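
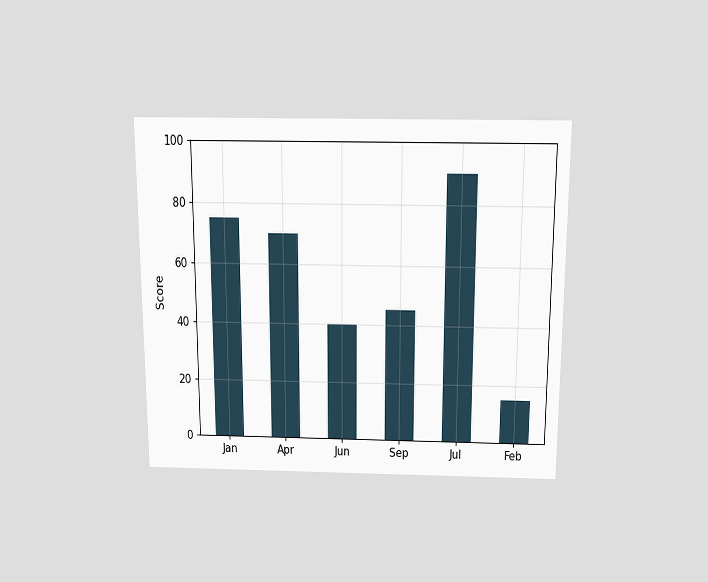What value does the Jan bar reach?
75

The chart is viewed slightly from above. Reading along the chart's y-axis, the Jan bar reaches 75.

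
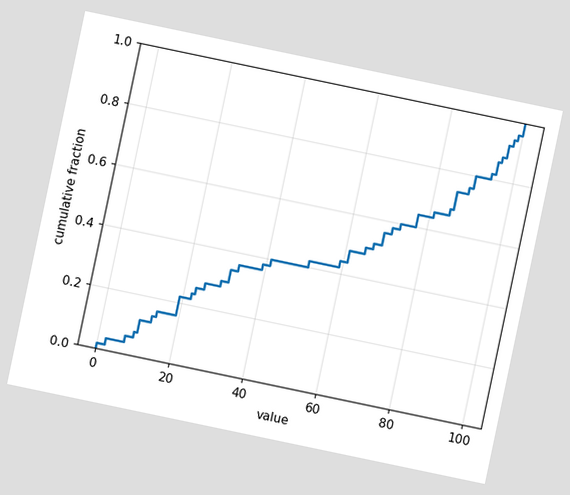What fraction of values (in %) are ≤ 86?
The chart is tilted about 12° clockwise. At x=86 the ECDF step is at 74%.

74%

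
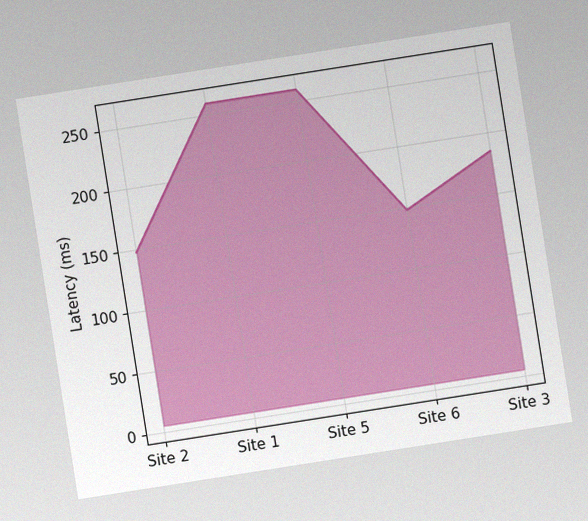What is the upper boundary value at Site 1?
259ms

The chart is tilted about 9° counter-clockwise, with some photo noise. At Site 1 the upper boundary is at 259ms.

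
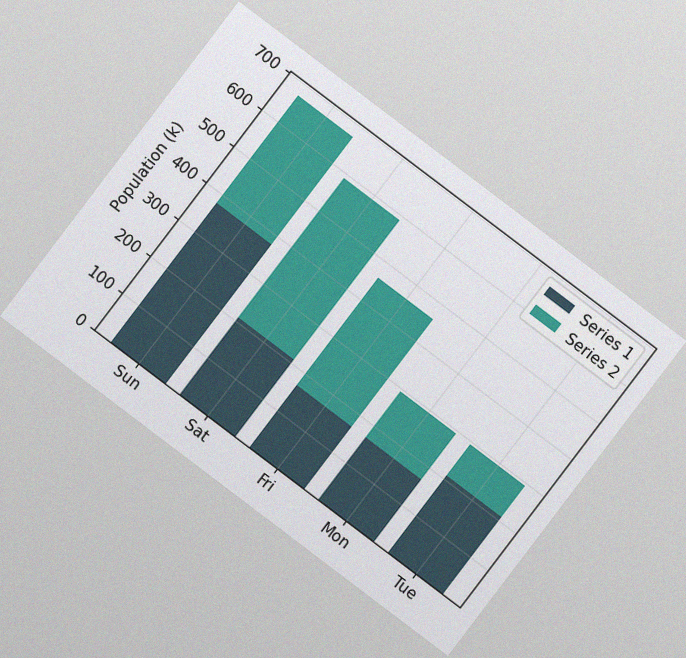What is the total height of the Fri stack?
The chart is tilted about 37° clockwise, with some photo noise. The Fri stack's top reaches 462k on the y-axis.

462k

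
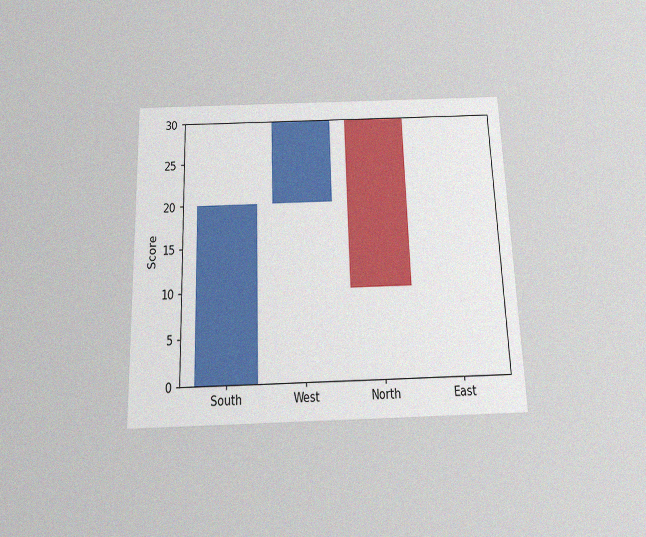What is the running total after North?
10

The chart is viewed slightly from below, with some photo noise. After North the running total reaches 10.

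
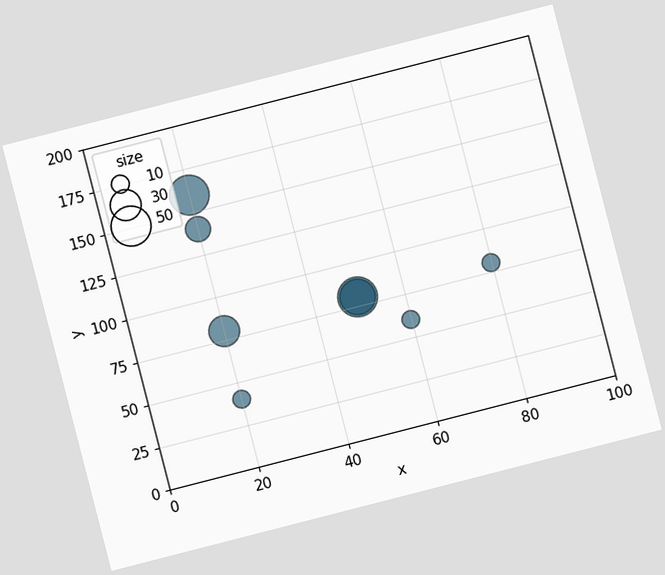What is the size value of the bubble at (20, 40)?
The chart is tilted about 14° counter-clockwise. Matching the bubble at (20, 40) against the size legend gives 10.

10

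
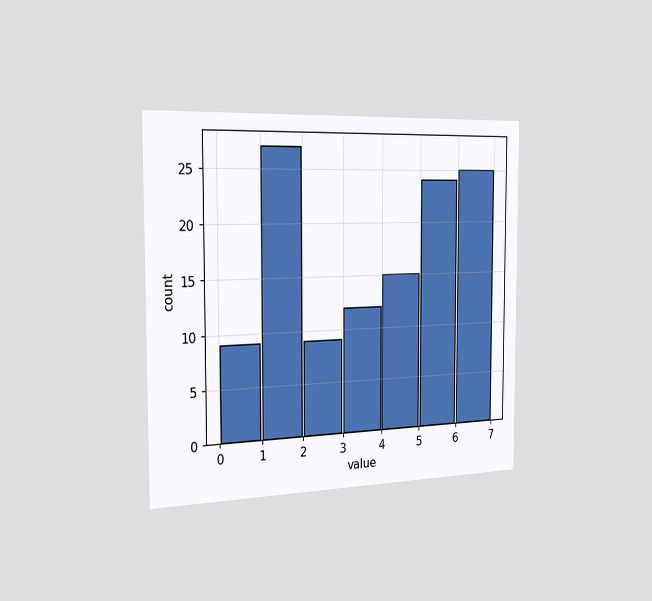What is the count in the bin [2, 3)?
9

The chart is viewed slightly from the left. The [2, 3) bin has height 9.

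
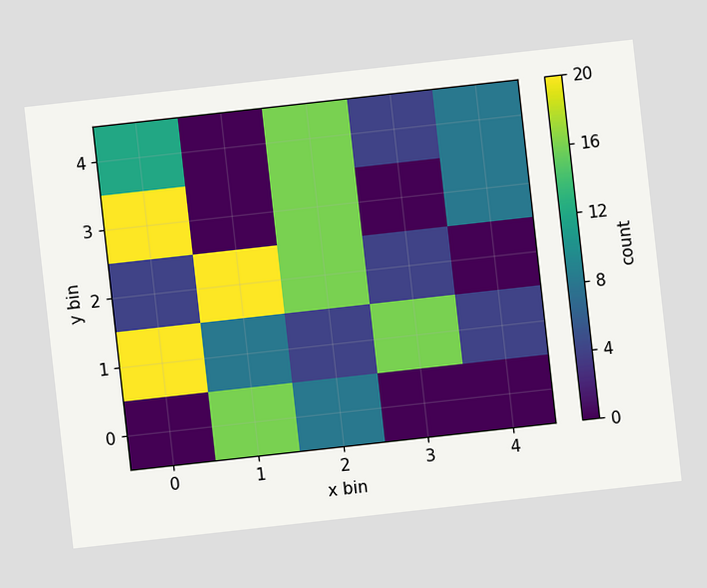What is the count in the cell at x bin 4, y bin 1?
The chart is tilted about 6° counter-clockwise. Matching the cell (4, 1) against the colorbar gives 4.

4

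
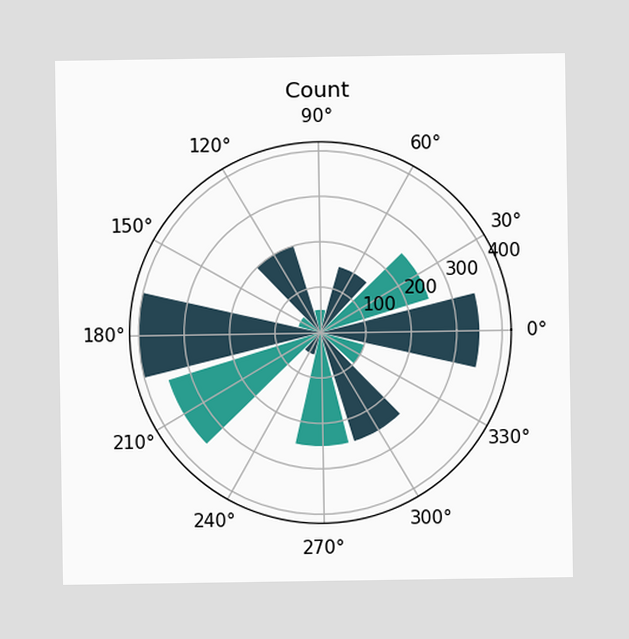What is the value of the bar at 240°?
50

The bar at 240° reaches 50 on the radial axis.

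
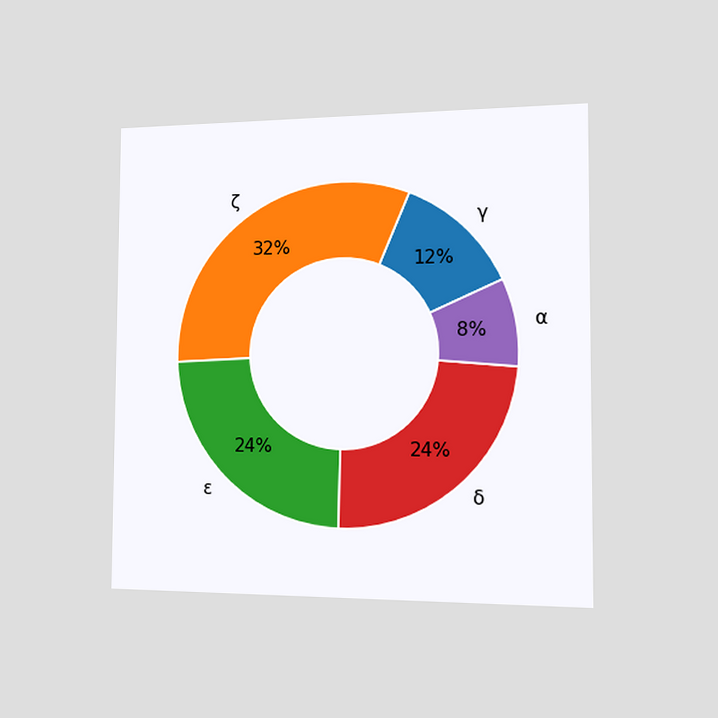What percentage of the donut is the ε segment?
24%

The chart is viewed slightly from the right. The ε segment takes up 24% of the ring.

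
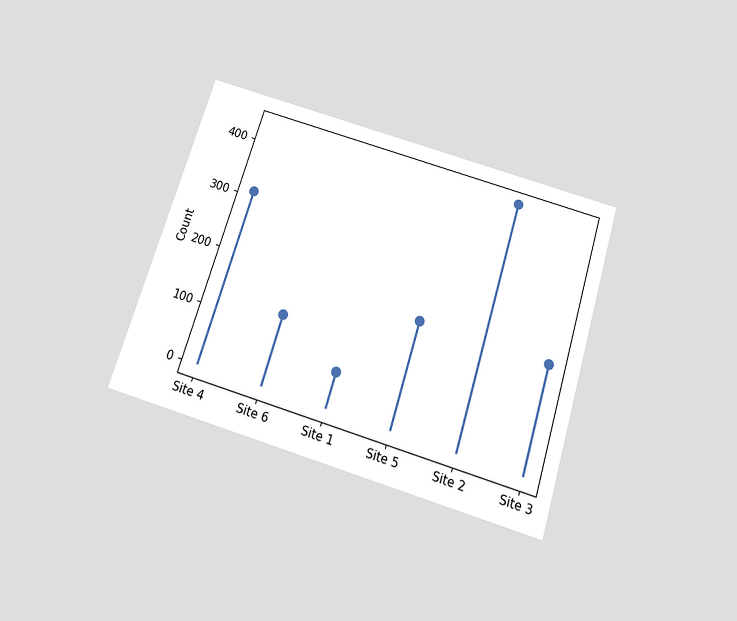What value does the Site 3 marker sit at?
186

The chart is tilted about 17° clockwise and viewed slightly from below. The Site 3 marker sits at 186.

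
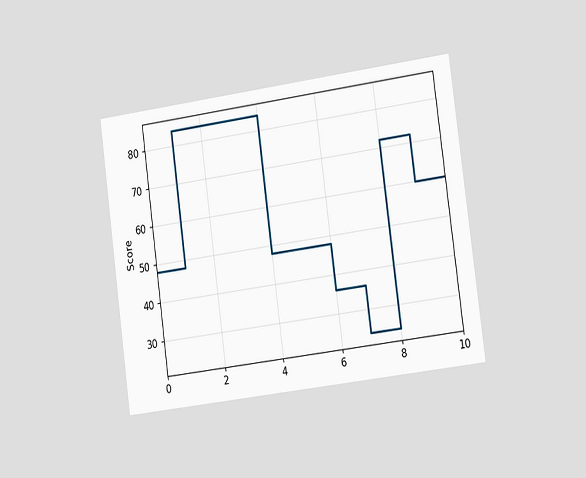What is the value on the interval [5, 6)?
The chart is tilted about 8° counter-clockwise and viewed slightly from the right. On [5, 6) the step sits at 48.

48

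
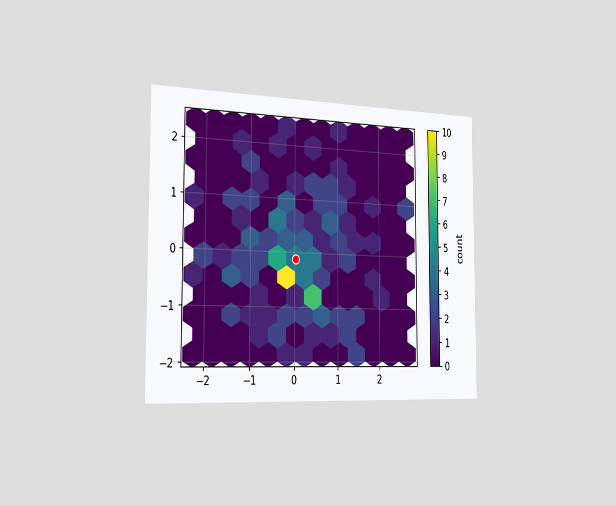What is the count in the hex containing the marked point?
4

The chart is viewed slightly from the left. The marked hex reads 4 on the colorbar.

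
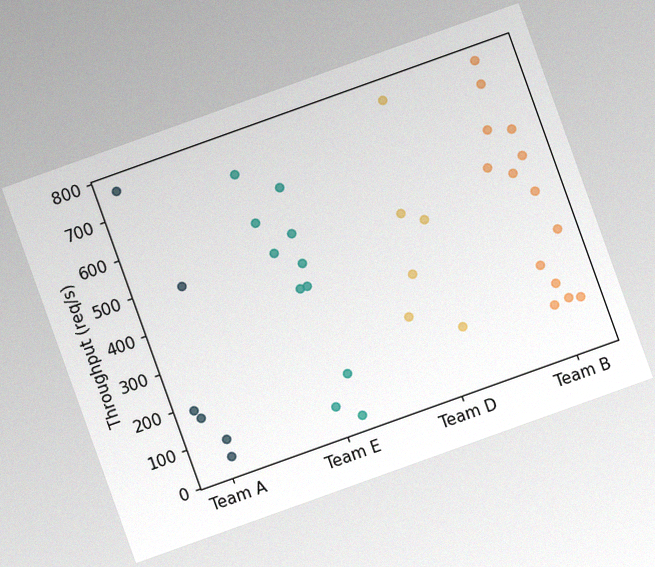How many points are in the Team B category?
The chart is tilted about 20° counter-clockwise, with some photo noise. Counting the markers in the Team B column gives 14.

14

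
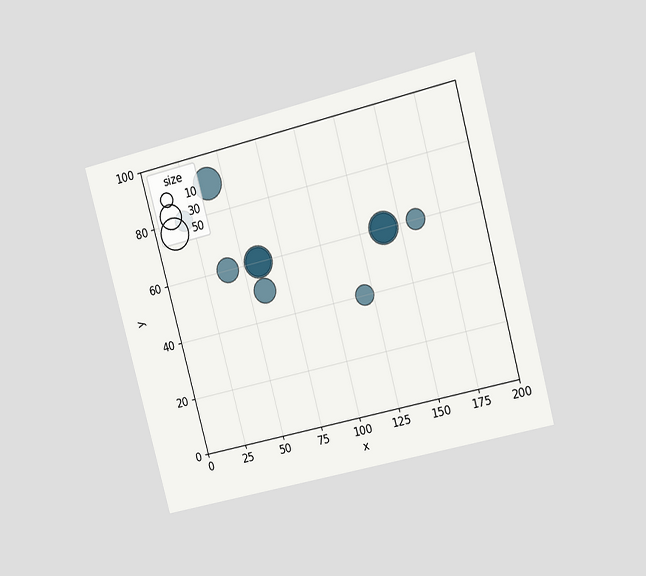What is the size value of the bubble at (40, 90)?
50

The chart is tilted about 15° counter-clockwise and viewed slightly from the right. Matching the bubble at (40, 90) against the size legend gives 50.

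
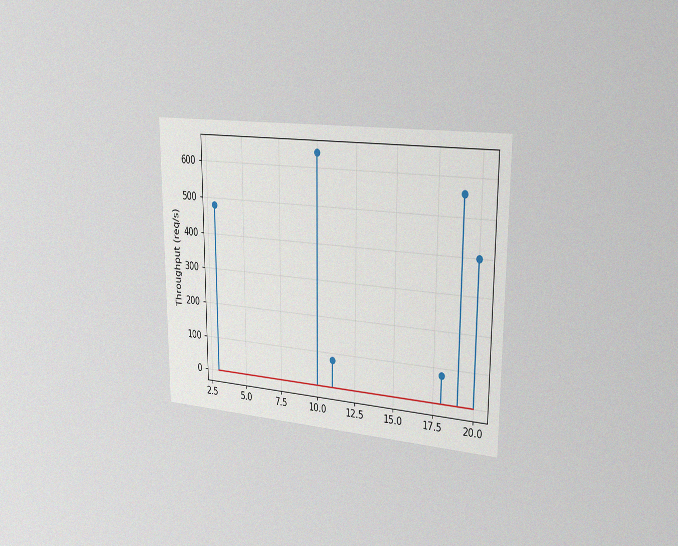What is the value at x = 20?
400req/s

The chart is viewed slightly from the right, with some photo noise. The stem at x=20 reaches 400req/s.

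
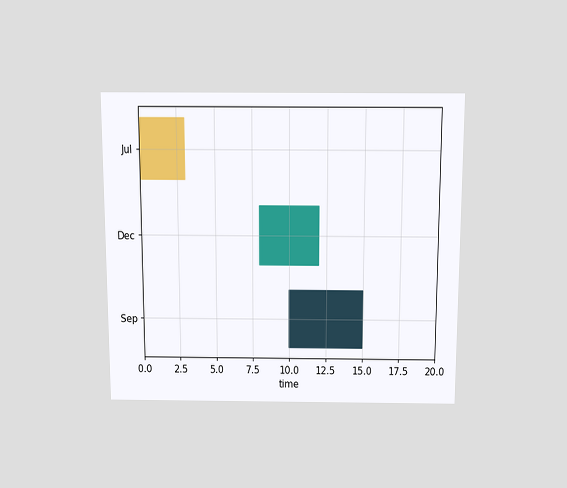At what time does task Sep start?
The chart is viewed slightly from above. The Sep bar begins at t=10.

10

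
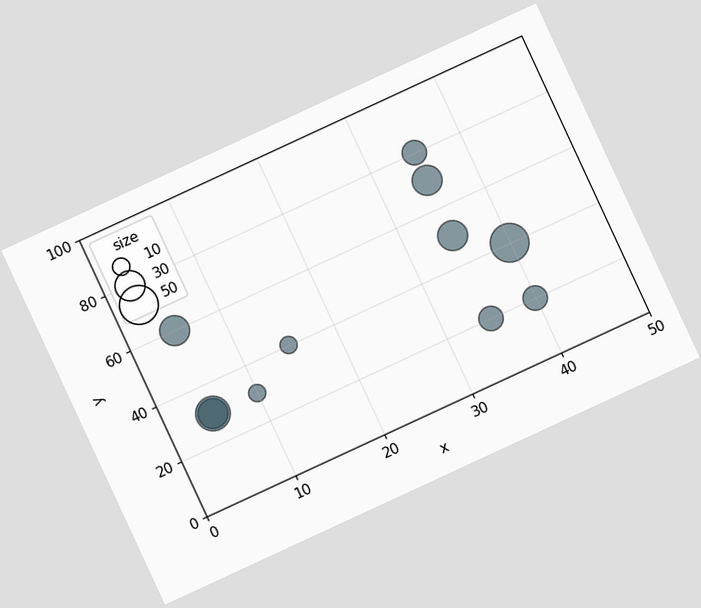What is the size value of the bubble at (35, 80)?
The chart is tilted about 25° counter-clockwise. Matching the bubble at (35, 80) against the size legend gives 20.

20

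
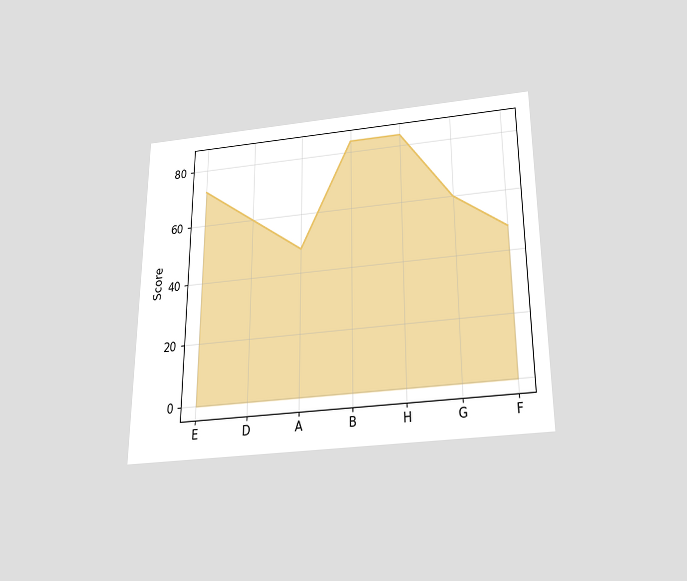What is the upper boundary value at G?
The chart is viewed slightly from below. At G the upper boundary is at 60.

60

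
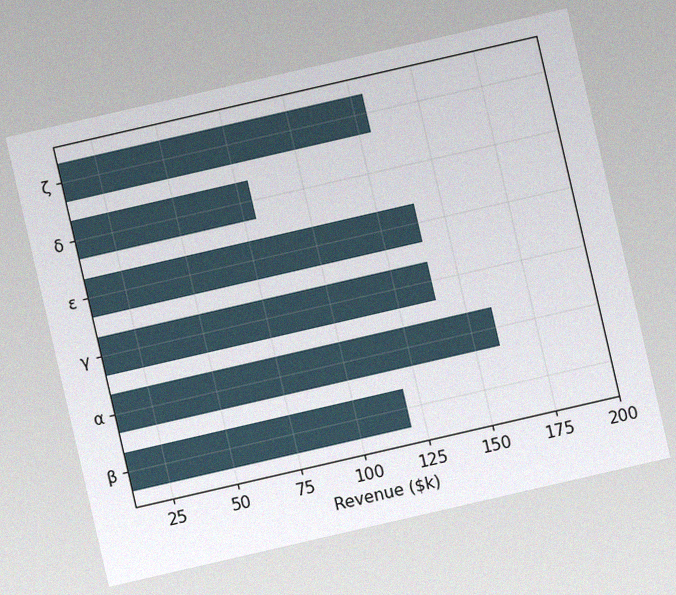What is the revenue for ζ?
The chart is tilted about 13° counter-clockwise, with some photo noise. Reading along the chart's x-axis, the ζ bar reaches $130k.

$130k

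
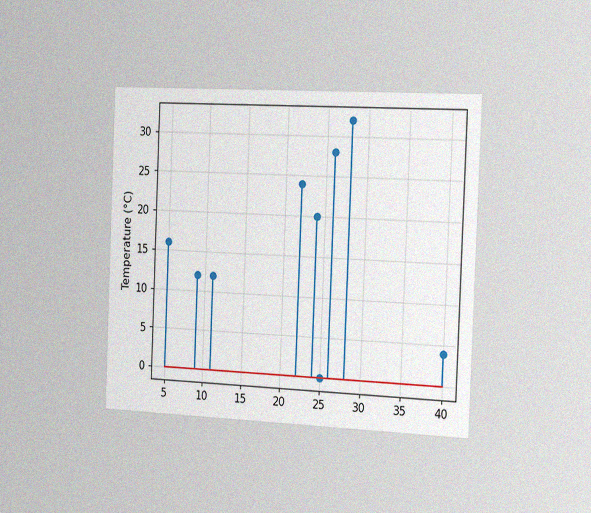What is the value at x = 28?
32°C

The chart is tilted about 2° clockwise and viewed slightly from the right, with some photo noise. The stem at x=28 reaches 32°C.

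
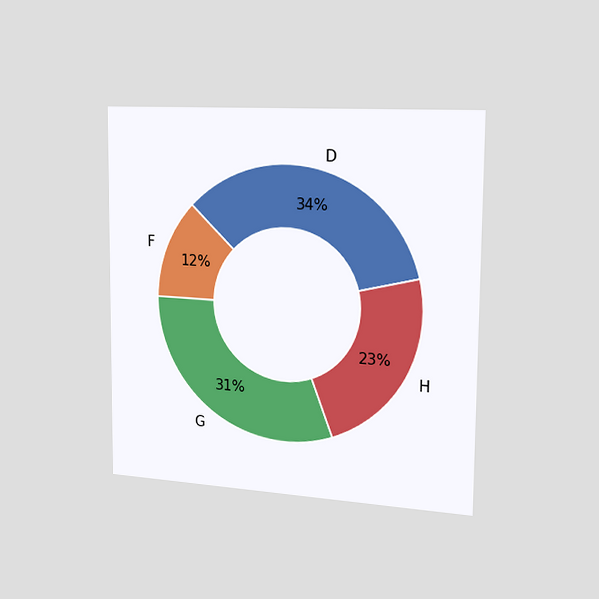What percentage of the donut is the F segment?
12%

The chart is viewed slightly from the right. The F segment takes up 12% of the ring.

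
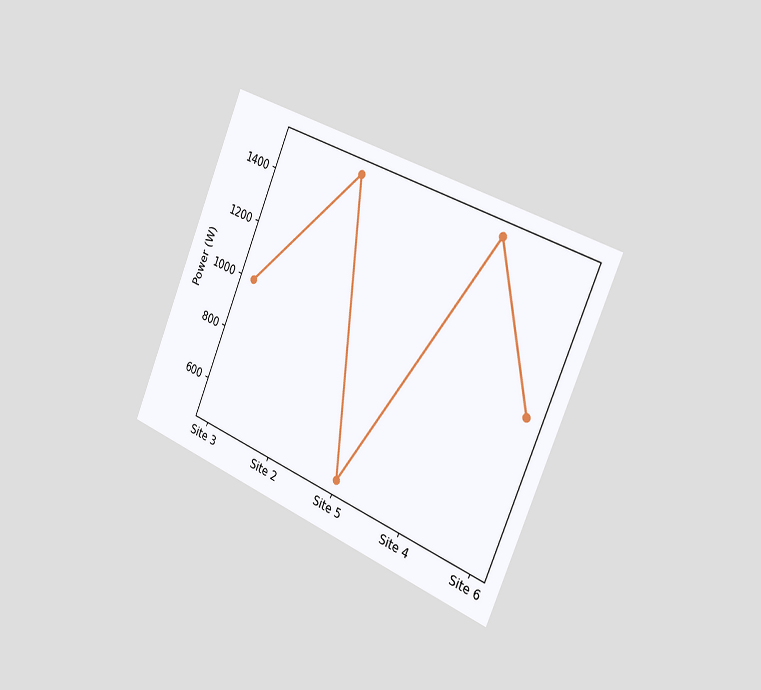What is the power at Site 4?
The chart is tilted about 23° clockwise and viewed slightly from the right. At Site 4, the line is at 1500W.

1500W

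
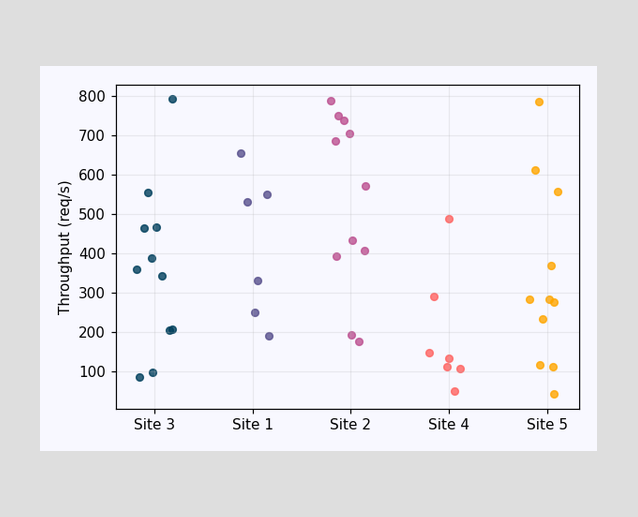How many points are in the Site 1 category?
6

Counting the markers in the Site 1 column gives 6.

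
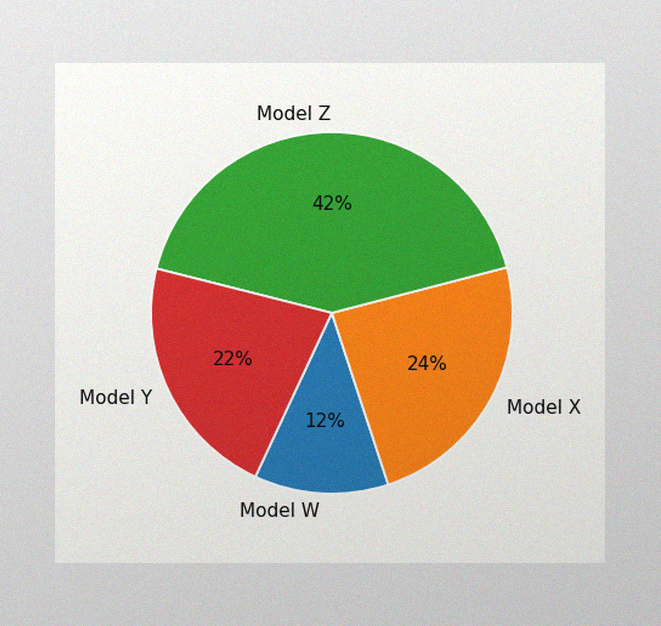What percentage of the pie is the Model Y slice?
22%

The image has some photo noise and uneven lighting. The Model Y slice takes up 22% of the pie.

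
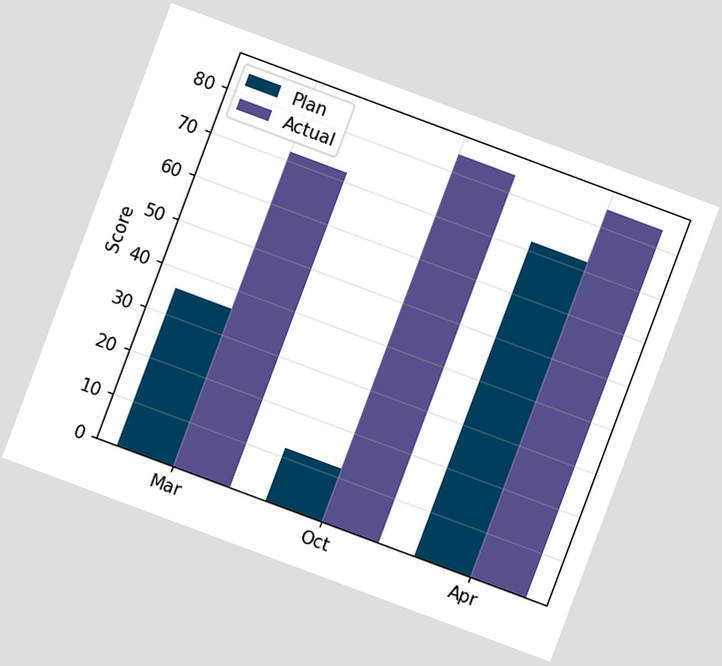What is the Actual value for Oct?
84

The chart is tilted about 20° clockwise. The Actual bar at Oct reaches 84 on the y-axis.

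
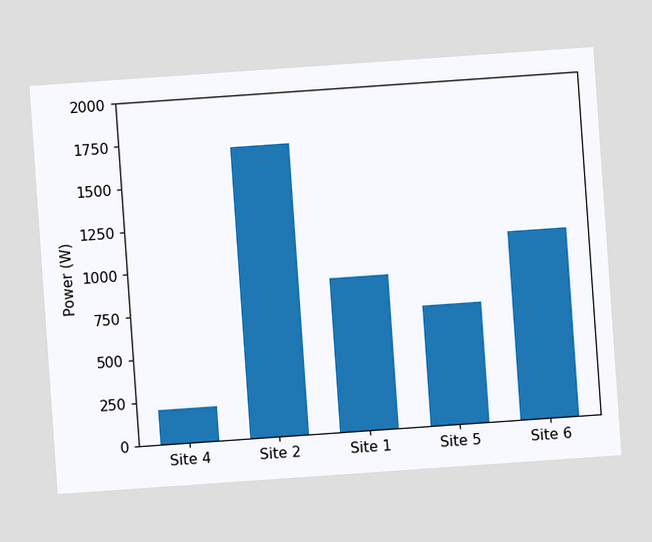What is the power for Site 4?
The chart is tilted about 4° counter-clockwise. Reading along the chart's y-axis, the Site 4 bar reaches 200W.

200W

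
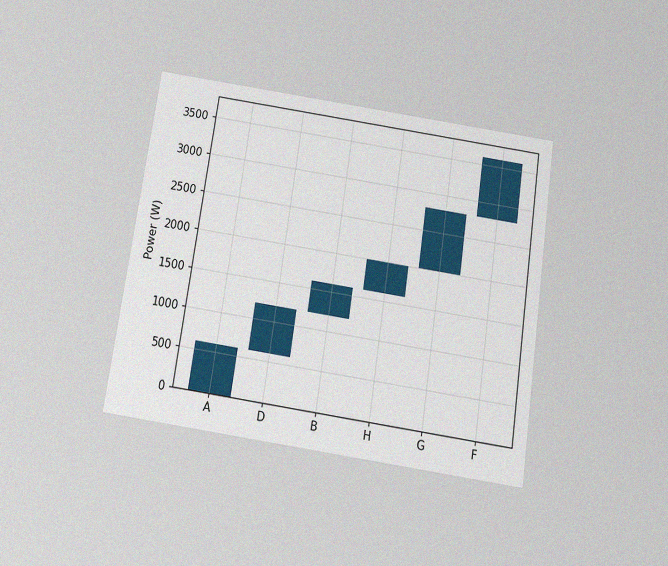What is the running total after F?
The chart is tilted about 8° clockwise and viewed slightly from below, with some photo noise. After F the running total reaches 3600W.

3600W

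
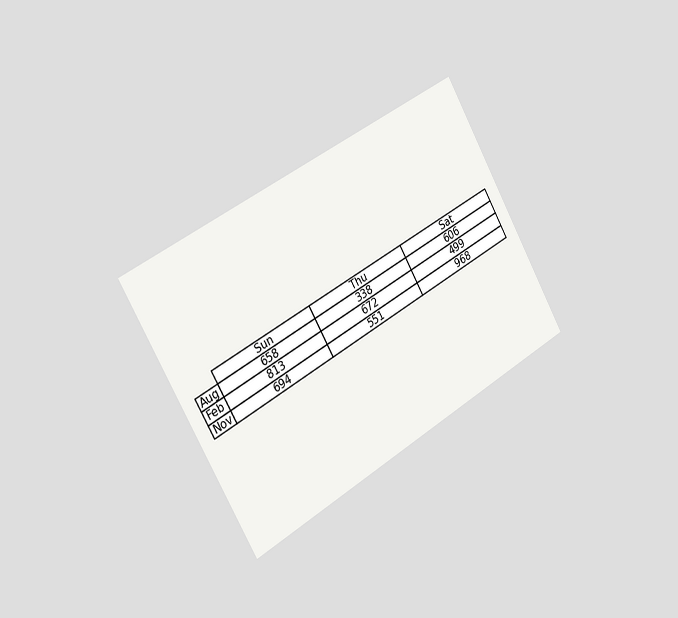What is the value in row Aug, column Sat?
606

The chart is tilted about 30° counter-clockwise and viewed slightly from the left. The (Aug, Sat) cell reads 606.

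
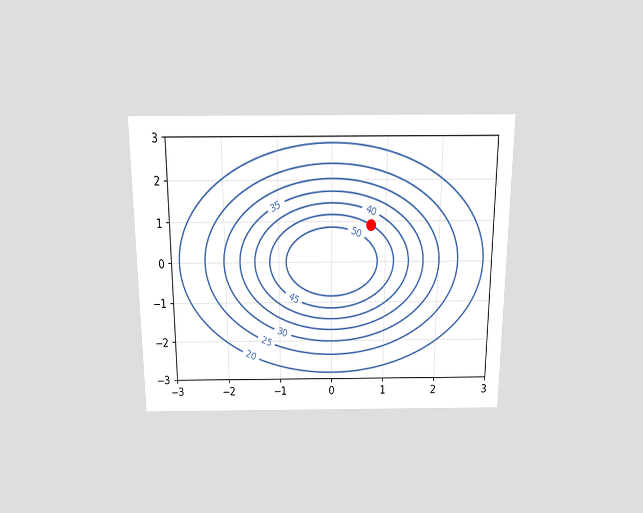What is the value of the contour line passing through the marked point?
The chart is viewed slightly from above. The marked point sits on the contour labelled 45.

45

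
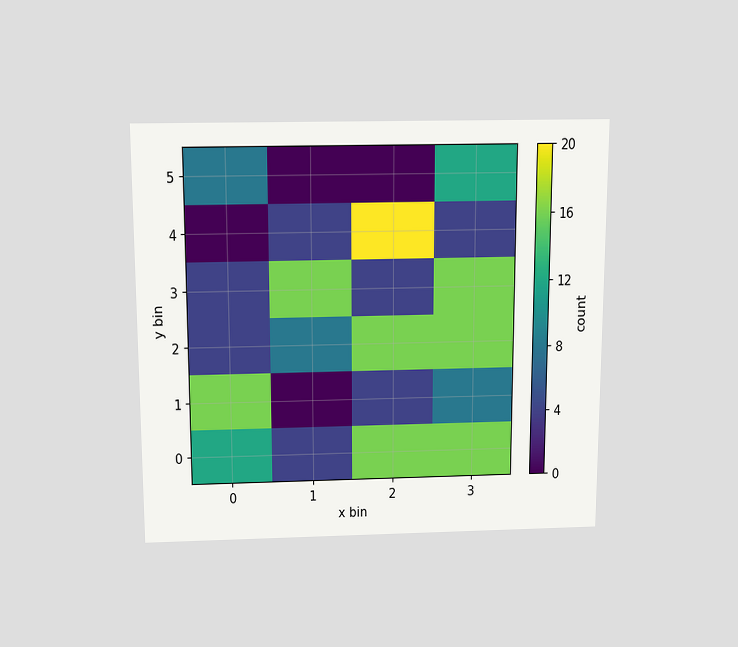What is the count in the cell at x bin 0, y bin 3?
4

The chart is viewed slightly from above. Matching the cell (0, 3) against the colorbar gives 4.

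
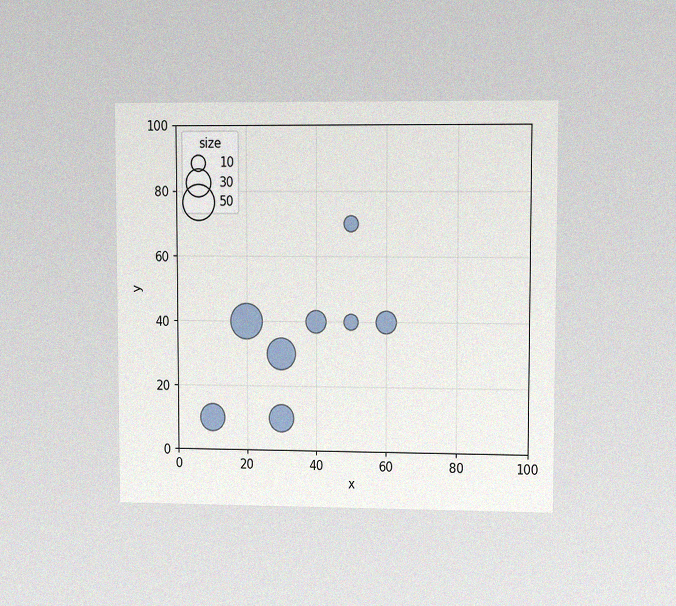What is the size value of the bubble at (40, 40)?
20

The chart is viewed at a slight angle, with some photo noise. Matching the bubble at (40, 40) against the size legend gives 20.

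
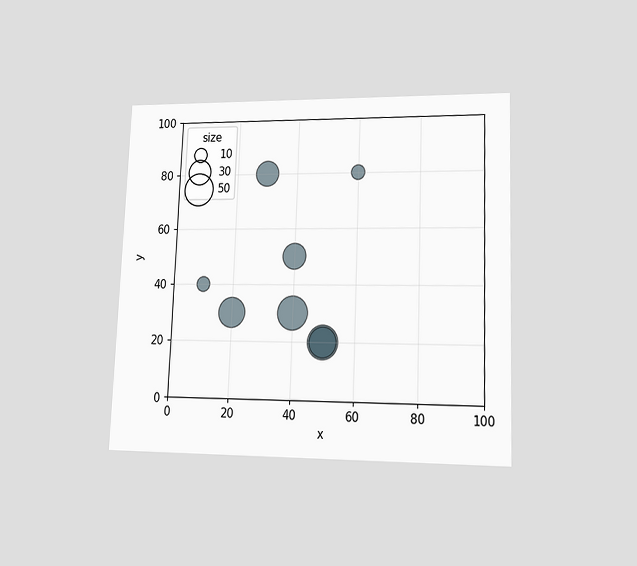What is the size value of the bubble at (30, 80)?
30

The chart is tilted about 2° clockwise and viewed at a slight angle. Matching the bubble at (30, 80) against the size legend gives 30.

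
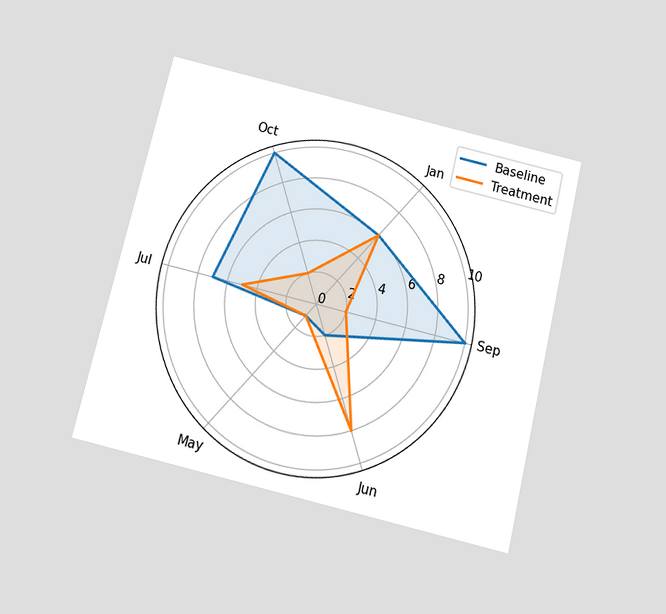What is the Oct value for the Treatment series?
The chart is tilted about 13° clockwise and viewed slightly from below. On the Oct axis, Treatment reaches 2.

2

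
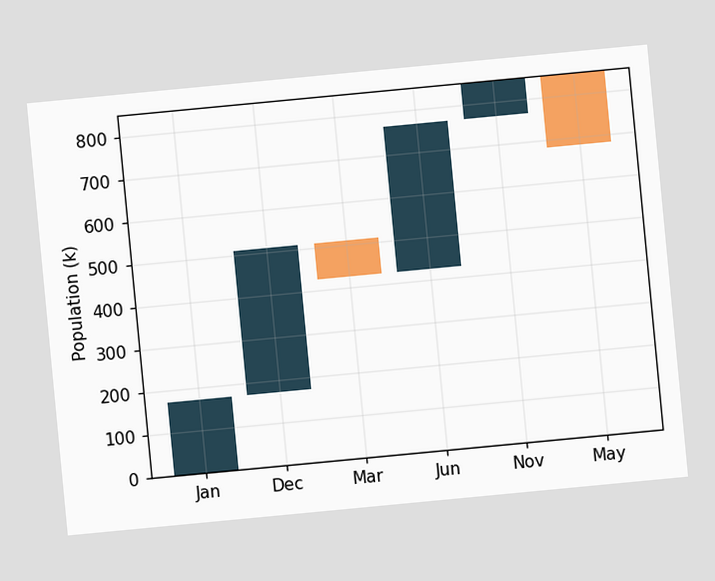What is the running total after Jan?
The chart is tilted about 5° counter-clockwise. After Jan the running total reaches 170k.

170k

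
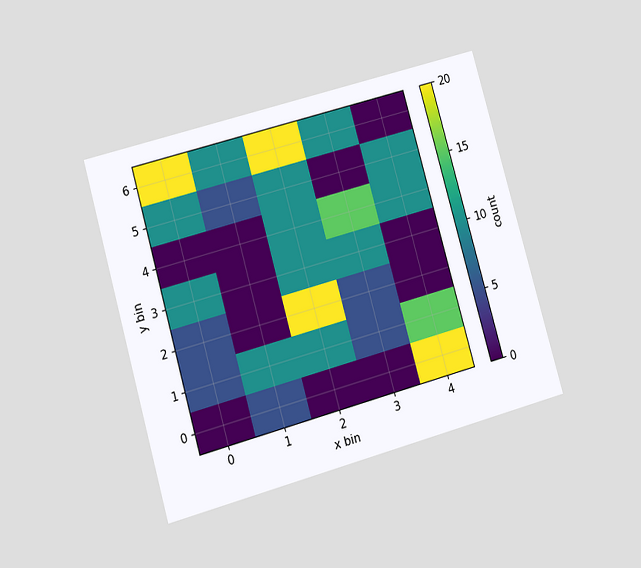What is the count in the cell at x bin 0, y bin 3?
10

The chart is tilted about 16° counter-clockwise and viewed at a slight angle. Matching the cell (0, 3) against the colorbar gives 10.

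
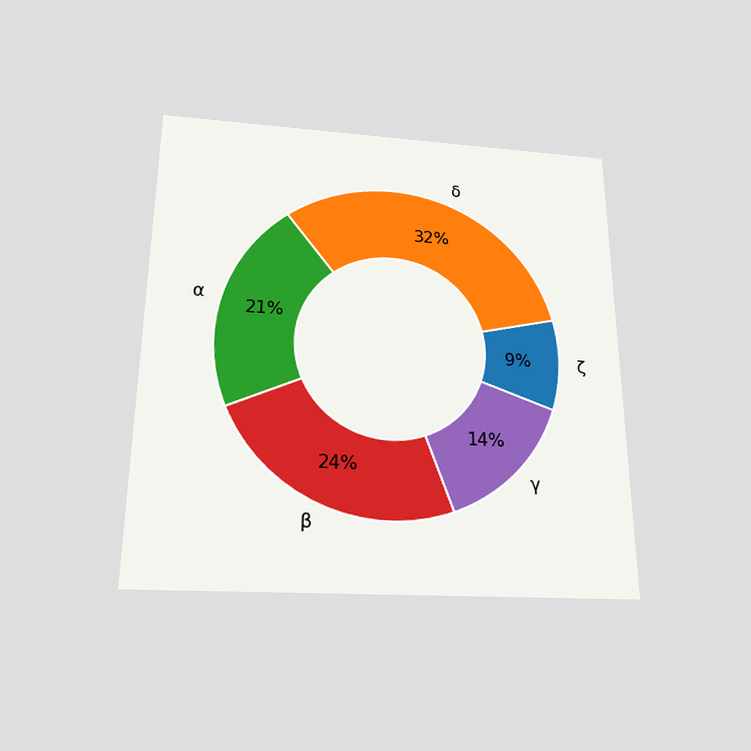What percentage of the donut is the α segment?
21%

The chart is viewed slightly from below. The α segment takes up 21% of the ring.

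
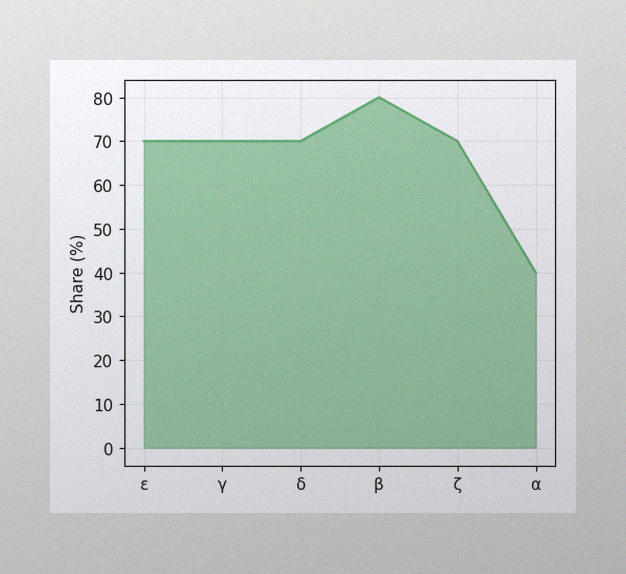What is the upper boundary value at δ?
70%

The image has some photo noise and uneven lighting. At δ the upper boundary is at 70%.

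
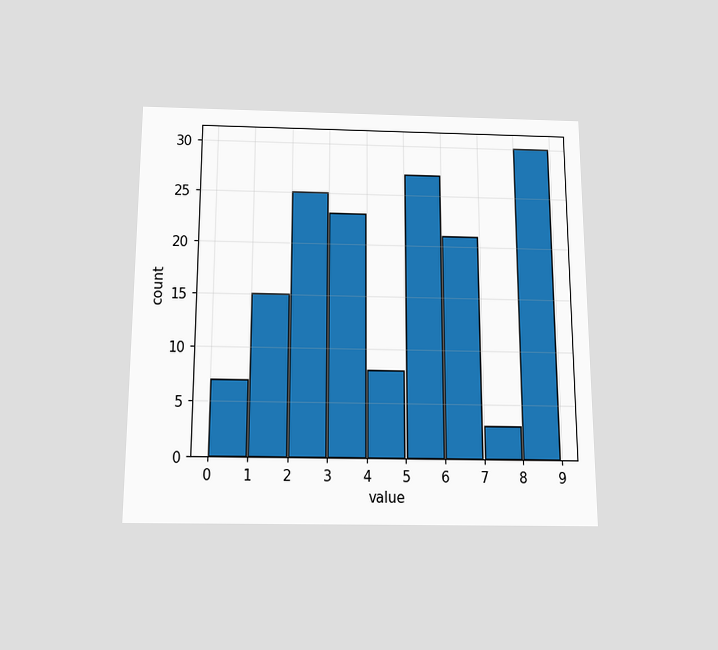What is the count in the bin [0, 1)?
The chart is viewed slightly from below. The [0, 1) bin has height 7.

7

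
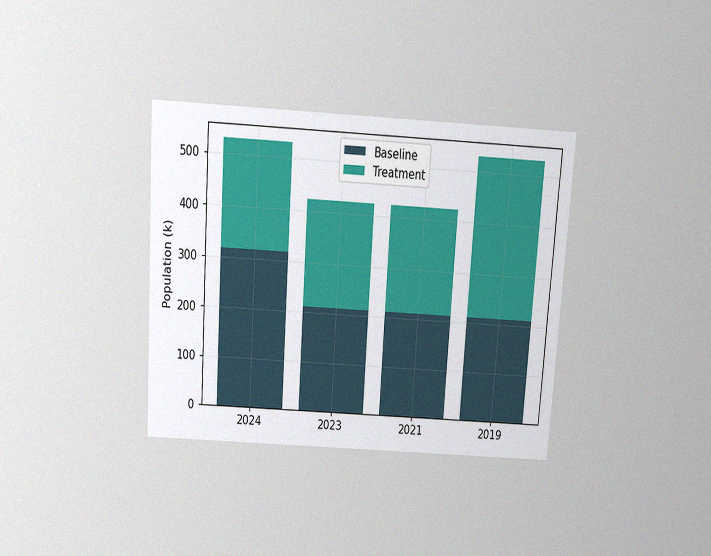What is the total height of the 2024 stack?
530k

The chart is tilted about 4° clockwise and viewed slightly from above, with some photo noise. The 2024 stack's top reaches 530k on the y-axis.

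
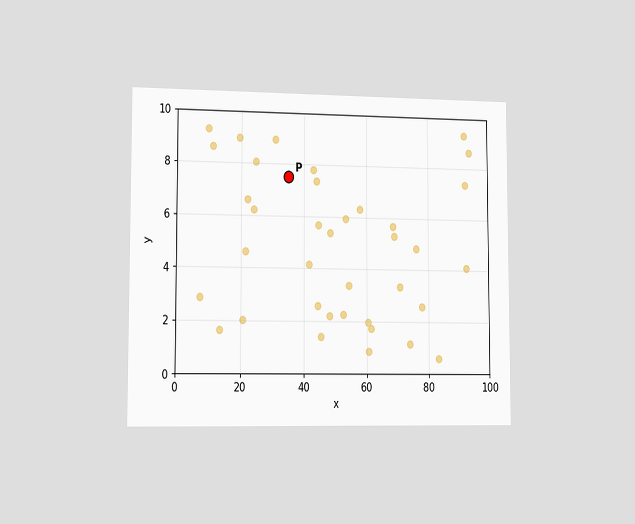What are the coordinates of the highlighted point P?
(35, 7.5)

The chart is viewed slightly from the left. Following the gridlines from P to each axis, P sits at (35, 7.5).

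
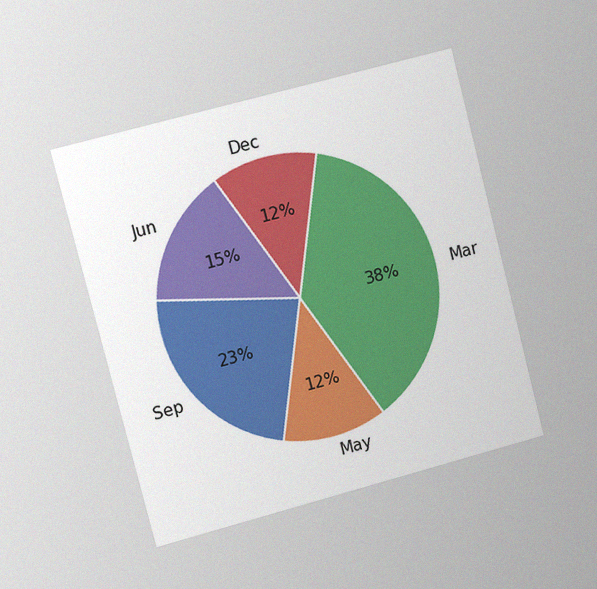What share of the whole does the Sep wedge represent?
The chart is tilted about 14° counter-clockwise and viewed slightly from the left, with some photo noise. The Sep slice takes up 23% of the pie.

23%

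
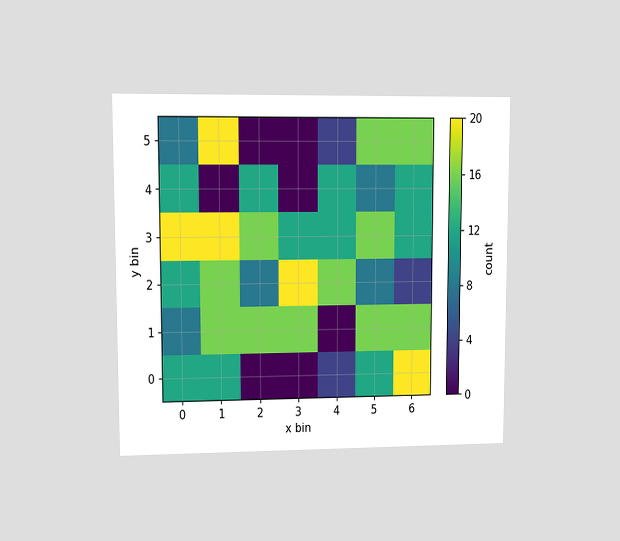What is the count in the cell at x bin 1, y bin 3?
20

The chart is viewed at a slight angle. Matching the cell (1, 3) against the colorbar gives 20.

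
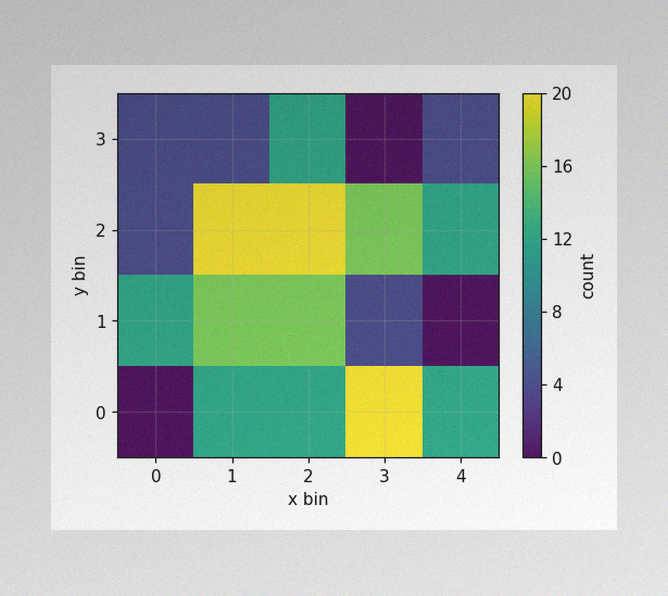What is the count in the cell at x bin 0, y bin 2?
4

The image has some photo noise and uneven lighting. Matching the cell (0, 2) against the colorbar gives 4.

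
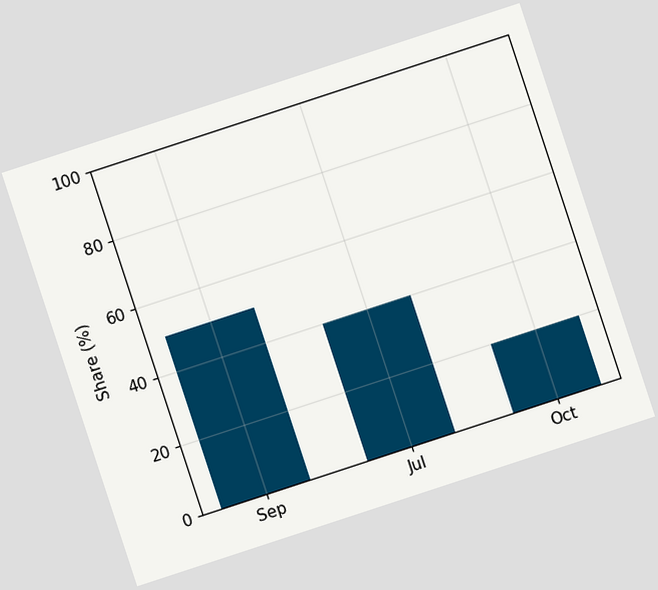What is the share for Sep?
The chart is tilted about 18° counter-clockwise. Reading along the chart's y-axis, the Sep bar reaches 50%.

50%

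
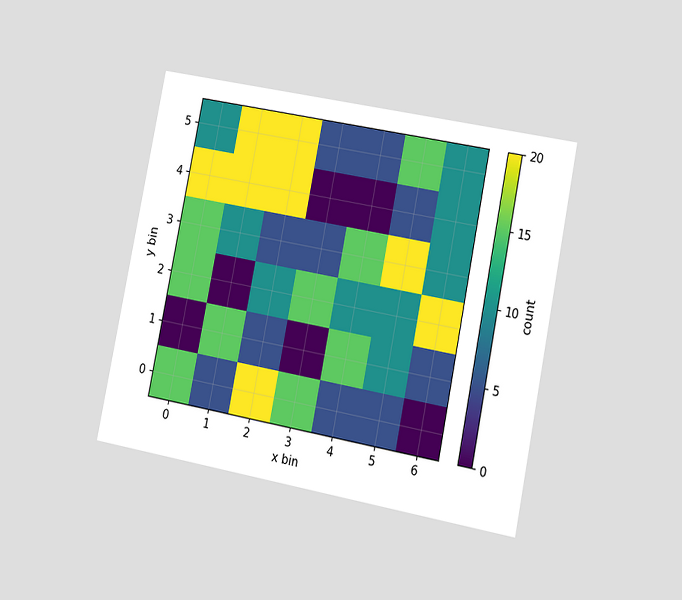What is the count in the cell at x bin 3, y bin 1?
The chart is tilted about 11° clockwise and viewed slightly from the right. Matching the cell (3, 1) against the colorbar gives 0.

0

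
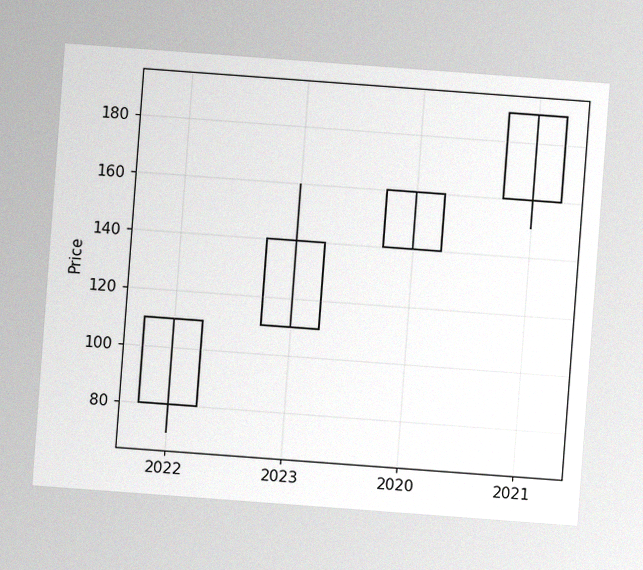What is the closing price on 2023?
The chart is tilted about 4° clockwise, with some photo noise. The 2023 candle closes at 140.

140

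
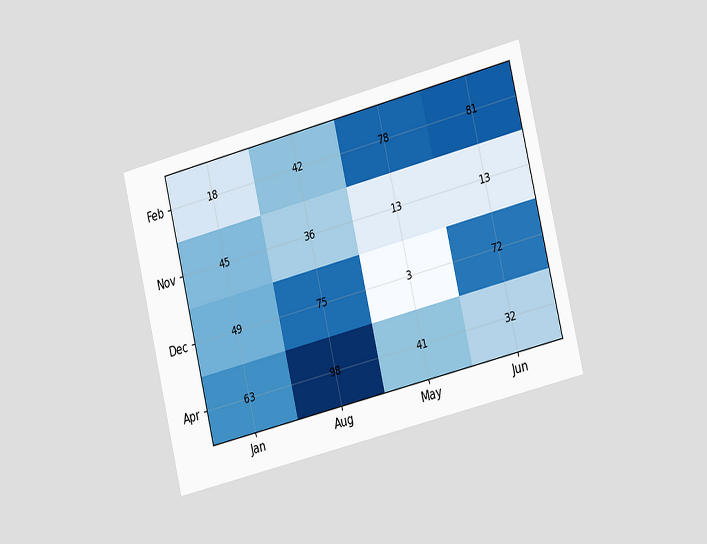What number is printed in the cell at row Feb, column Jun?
81

The chart is tilted about 14° counter-clockwise and viewed slightly from the right. The (Feb, Jun) cell reads 81.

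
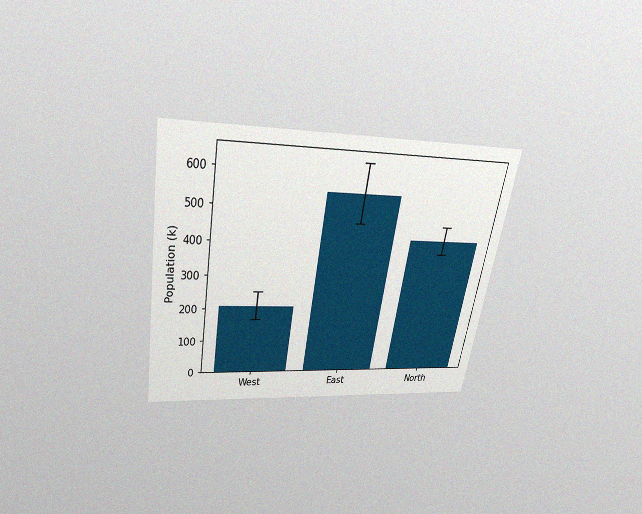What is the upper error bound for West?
The chart is tilted about 10° clockwise and viewed slightly from above, with some photo noise. The West bar's upper whisker reaches 252k.

252k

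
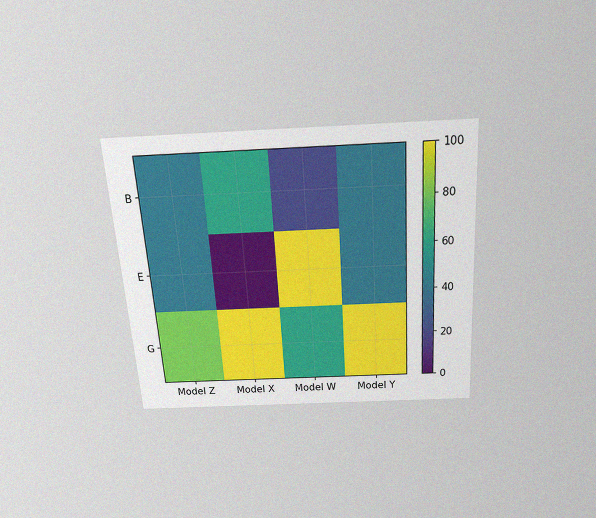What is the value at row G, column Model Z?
80

The chart is tilted about 4° counter-clockwise and viewed slightly from above, with some photo noise. Matching cell (G, Model Z) against the colorbar gives 80.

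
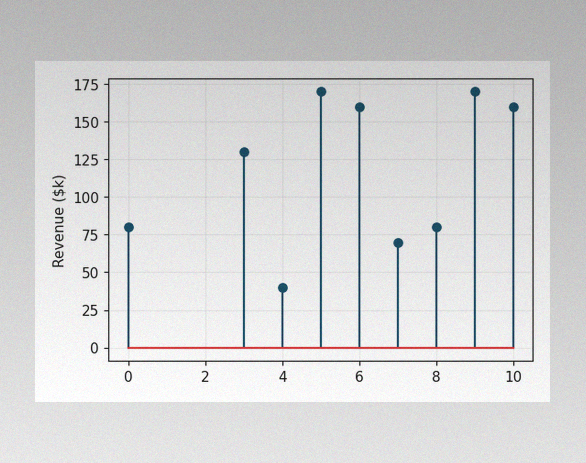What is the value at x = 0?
$80k

The image has some photo noise and uneven lighting. The stem at x=0 reaches $80k.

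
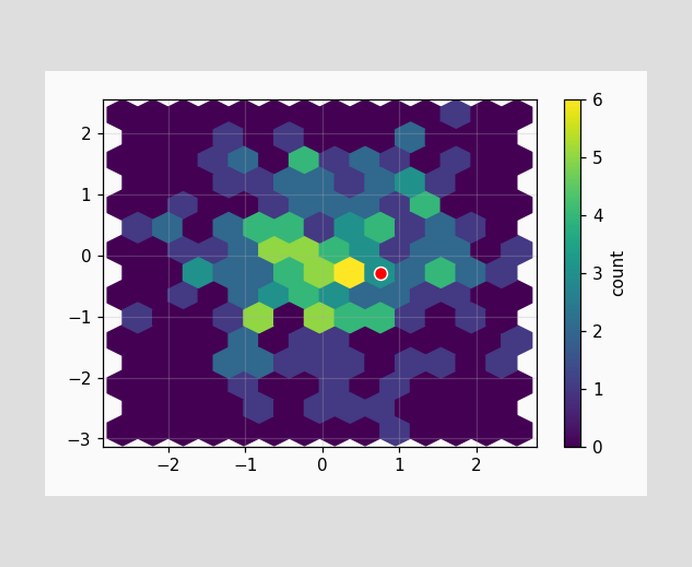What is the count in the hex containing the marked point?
The marked hex reads 3 on the colorbar.

3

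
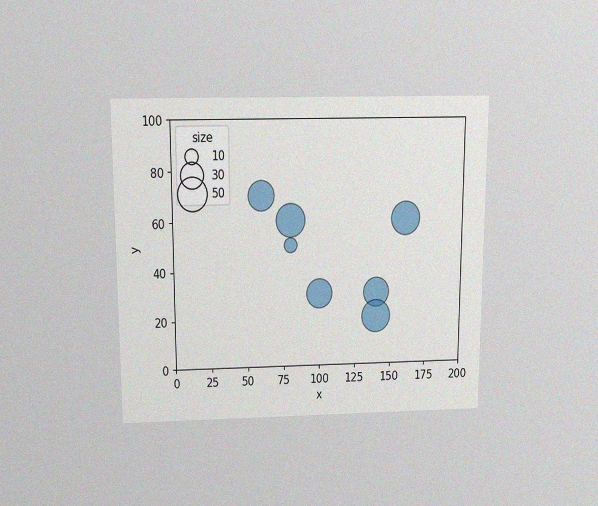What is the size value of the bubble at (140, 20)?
The chart is viewed slightly from above, with some photo noise. Matching the bubble at (140, 20) against the size legend gives 50.

50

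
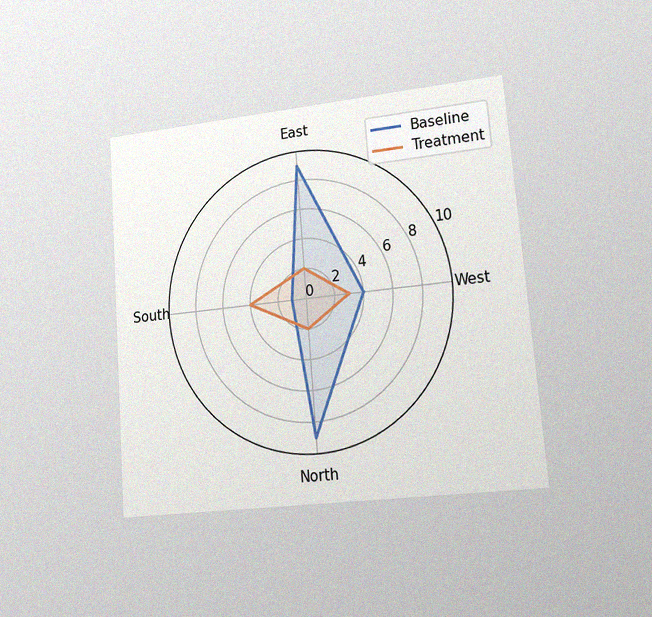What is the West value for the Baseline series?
4

The chart is tilted about 4° counter-clockwise and viewed slightly from the right, with some photo noise. On the West axis, Baseline reaches 4.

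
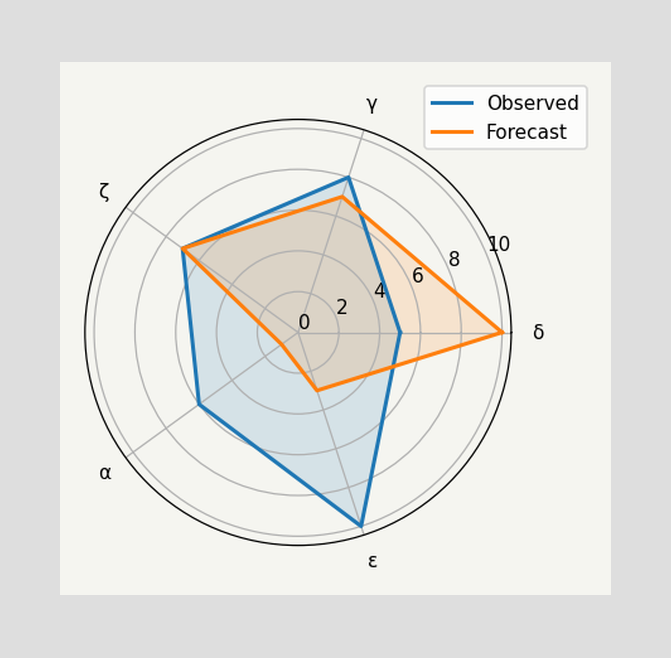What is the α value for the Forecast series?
1

On the α axis, Forecast reaches 1.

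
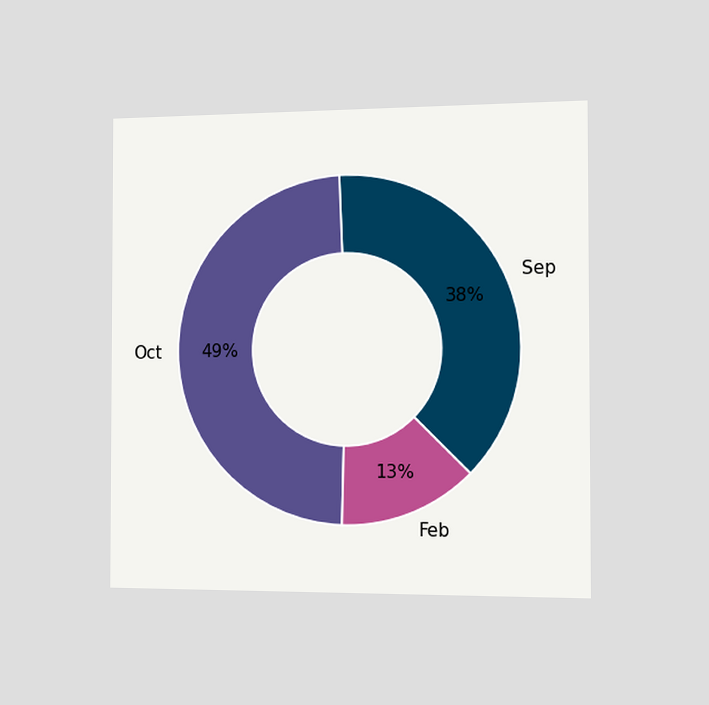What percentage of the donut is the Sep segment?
The chart is viewed slightly from the right. The Sep segment takes up 38% of the ring.

38%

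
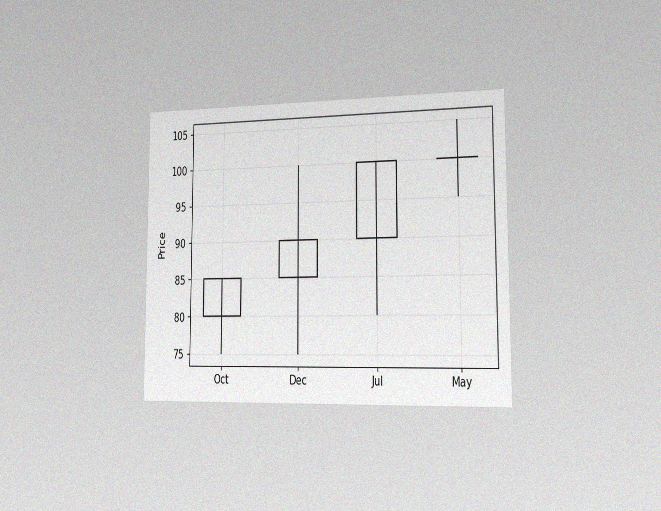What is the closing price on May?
100

The chart is viewed slightly from the right, with some photo noise. The May candle closes at 100.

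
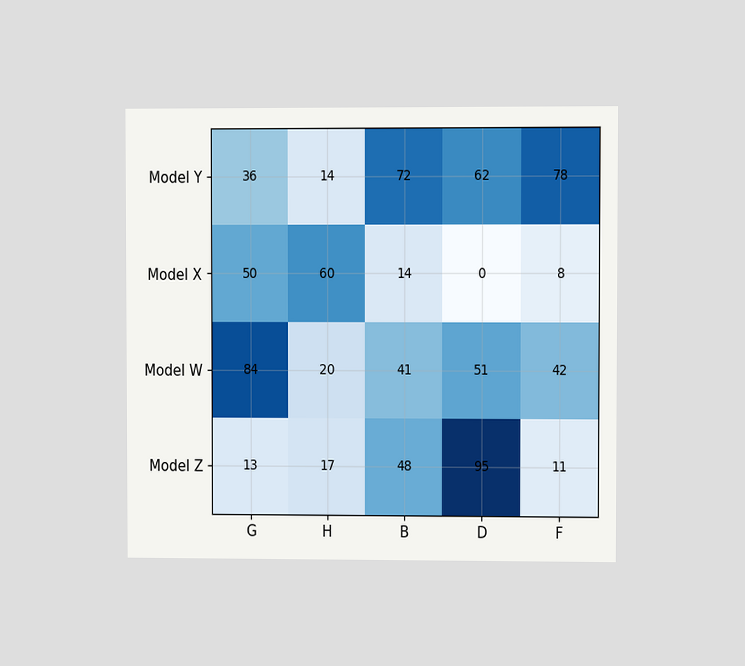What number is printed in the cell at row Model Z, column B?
48

The chart is viewed at a slight angle. The (Model Z, B) cell reads 48.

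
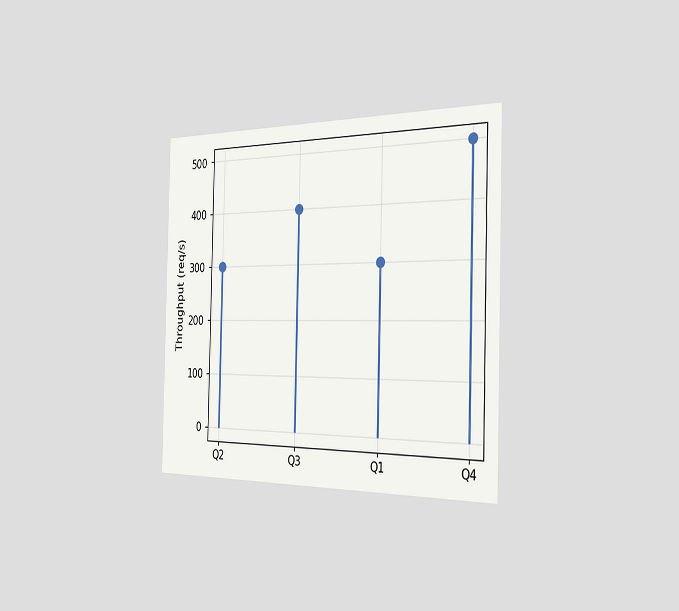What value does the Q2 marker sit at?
The chart is viewed slightly from the right. The Q2 marker sits at 300req/s.

300req/s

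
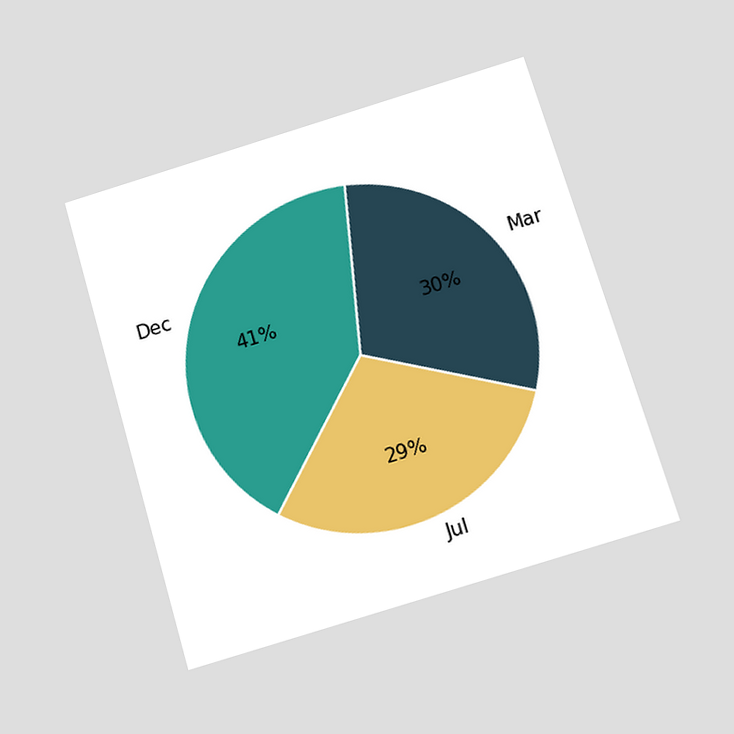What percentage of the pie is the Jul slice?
The chart is tilted about 16° counter-clockwise and viewed slightly from below. The Jul slice takes up 29% of the pie.

29%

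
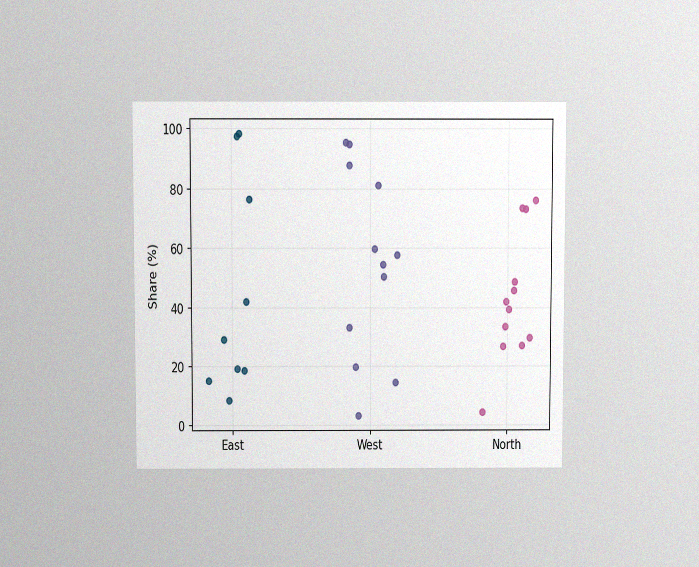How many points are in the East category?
The chart is viewed slightly from above, with some photo noise. Counting the markers in the East column gives 9.

9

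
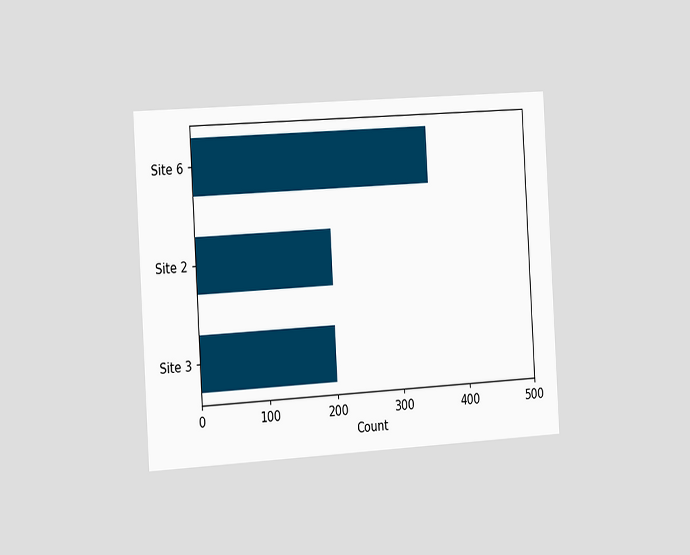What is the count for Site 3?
200

The chart is tilted about 3° counter-clockwise and viewed slightly from the left. Reading along the chart's x-axis, the Site 3 bar reaches 200.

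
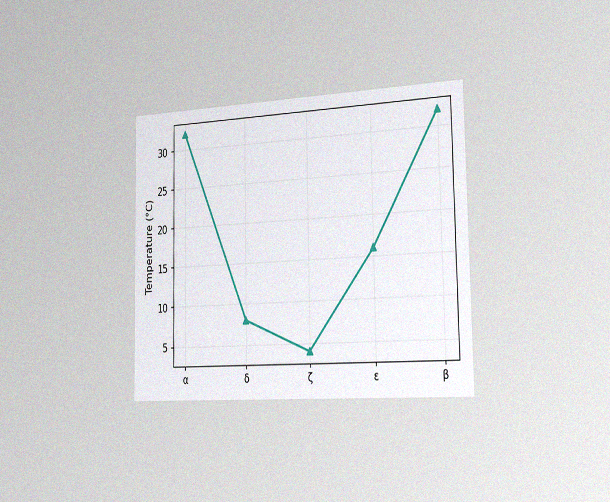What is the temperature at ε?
16°C

The chart is viewed slightly from the right, with some photo noise. At ε, the line is at 16°C.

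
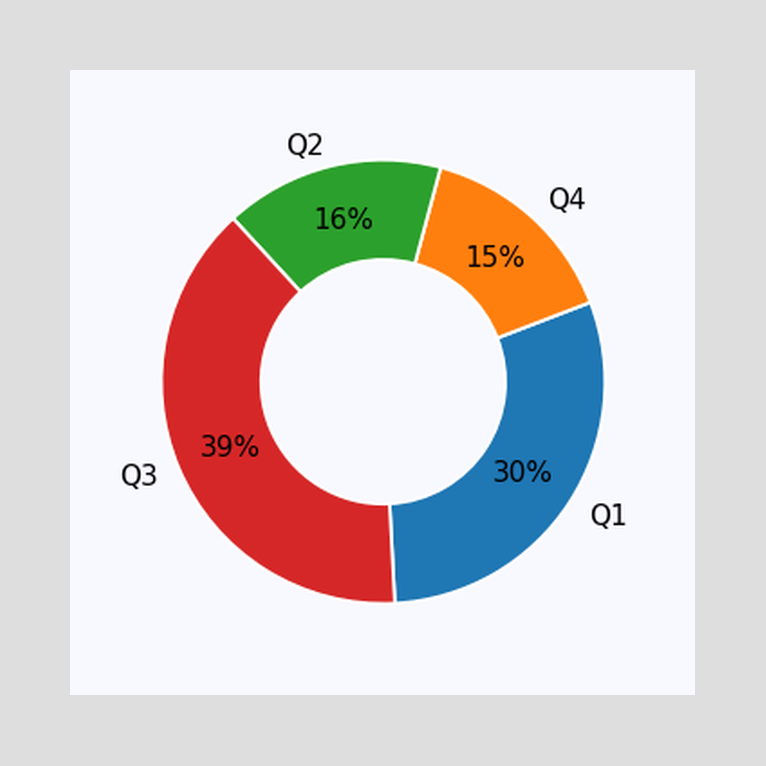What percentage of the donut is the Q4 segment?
The Q4 segment takes up 15% of the ring.

15%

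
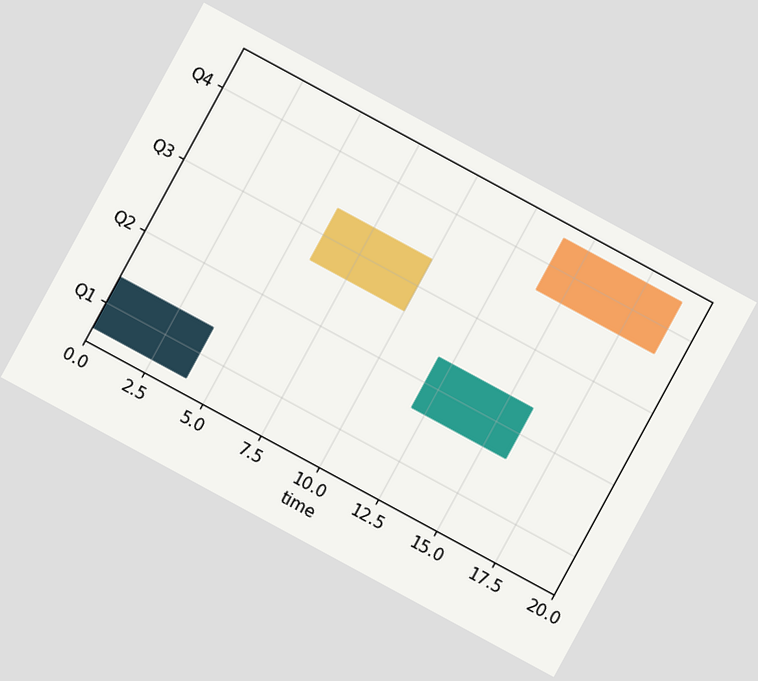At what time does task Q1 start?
The chart is tilted about 28° clockwise. The Q1 bar begins at t=0.

0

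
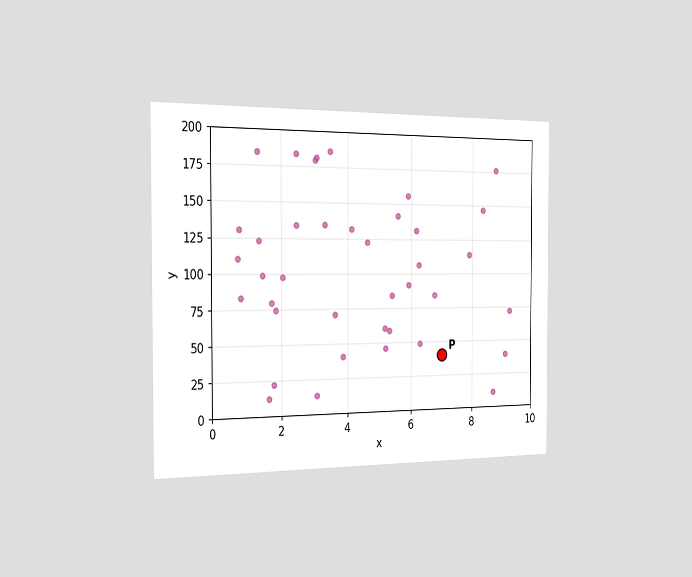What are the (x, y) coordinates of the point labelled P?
(7, 40)

The chart is viewed slightly from the left. Following the gridlines from P to each axis, P sits at (7, 40).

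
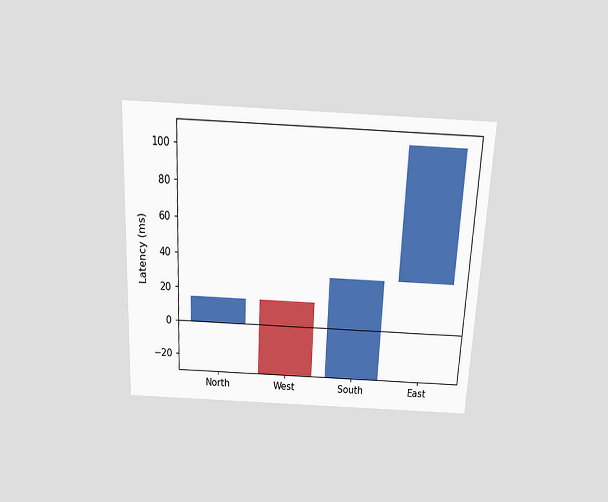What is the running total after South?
30ms

The chart is tilted about 3° clockwise and viewed slightly from above. After South the running total reaches 30ms.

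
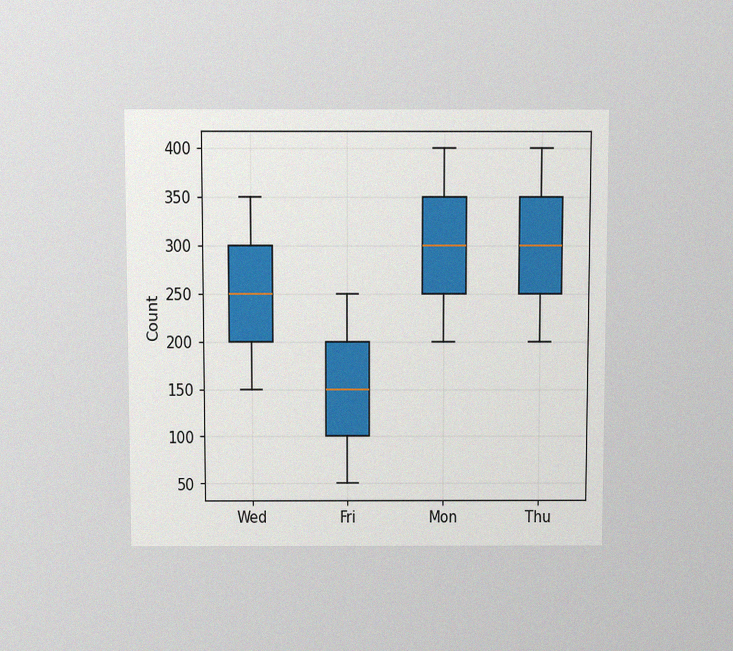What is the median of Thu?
300

The chart is viewed slightly from above, with some photo noise. The median line in the Thu box sits at 300.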